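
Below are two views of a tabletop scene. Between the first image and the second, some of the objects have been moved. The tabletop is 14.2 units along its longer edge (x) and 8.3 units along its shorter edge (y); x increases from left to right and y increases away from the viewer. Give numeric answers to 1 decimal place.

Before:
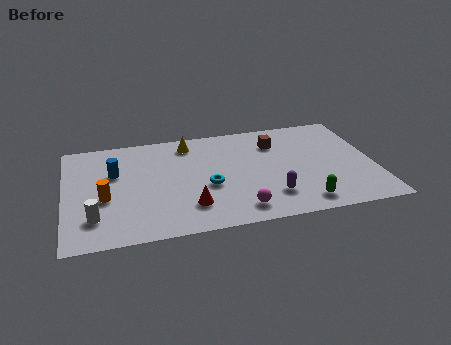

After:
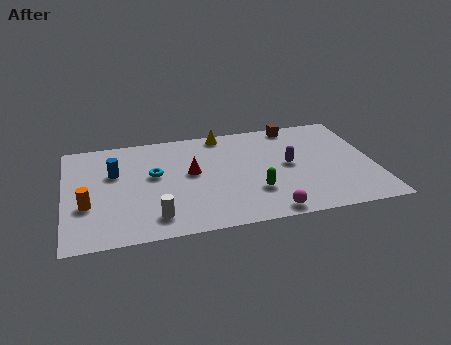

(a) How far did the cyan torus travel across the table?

2.8

From (6.5, 3.4) to (4.1, 4.8), the cyan torus covered √(2.4² + 1.4²) ≈ 2.8 units.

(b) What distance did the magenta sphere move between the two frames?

1.4

The magenta sphere moved from about (7.8, 1.3) to (9.1, 0.8), a distance of √(1.3² + 0.5²) ≈ 1.4.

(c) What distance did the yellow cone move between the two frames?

1.7

The yellow cone was near (5.8, 7.0) before and (7.4, 7.5) after, so it travelled √(1.6² + 0.5²) ≈ 1.7 units.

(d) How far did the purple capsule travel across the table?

2.5

The purple capsule was near (9.3, 2.0) before and (10.3, 4.3) after, so it travelled √(1.0² + 2.3²) ≈ 2.5 units.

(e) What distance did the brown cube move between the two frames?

1.6

The brown cube moved from about (9.8, 6.2) to (10.8, 7.5), a distance of √(1.0² + 1.3²) ≈ 1.6.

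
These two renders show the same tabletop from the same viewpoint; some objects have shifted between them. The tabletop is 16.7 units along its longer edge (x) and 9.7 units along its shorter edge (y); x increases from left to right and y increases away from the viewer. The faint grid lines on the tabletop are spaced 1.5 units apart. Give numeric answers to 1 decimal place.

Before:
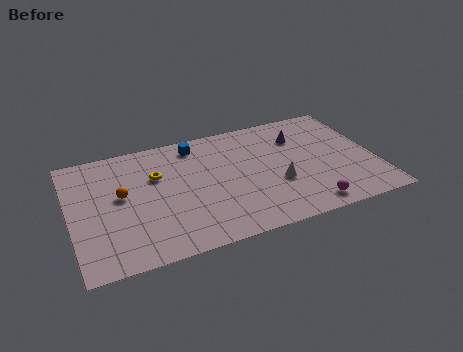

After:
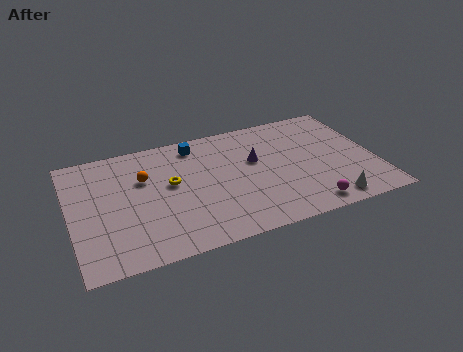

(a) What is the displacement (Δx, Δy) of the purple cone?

(-2.6, -1.2)

From the two frames, the purple cone sits at roughly (12.8, 7.1) before and (10.2, 5.9) after.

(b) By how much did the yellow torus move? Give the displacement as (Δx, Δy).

(0.7, -0.9)

The yellow torus started near (4.8, 6.4) and ended near (5.5, 5.5).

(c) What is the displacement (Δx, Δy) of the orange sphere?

(1.3, 1.0)

From the two frames, the orange sphere sits at roughly (2.8, 5.4) before and (4.1, 6.4) after.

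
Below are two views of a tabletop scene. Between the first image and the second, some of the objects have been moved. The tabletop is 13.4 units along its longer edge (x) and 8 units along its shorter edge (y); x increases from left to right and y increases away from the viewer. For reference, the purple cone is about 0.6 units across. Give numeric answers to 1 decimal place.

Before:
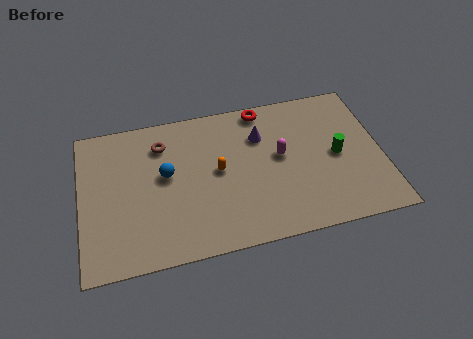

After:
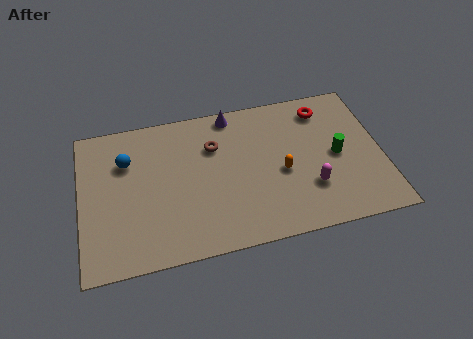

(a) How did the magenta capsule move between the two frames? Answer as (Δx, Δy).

(1.2, -2.0)

The magenta capsule was at about (8.9, 4.4) and moved to about (10.1, 2.4).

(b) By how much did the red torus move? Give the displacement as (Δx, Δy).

(2.7, -0.6)

The red torus started near (8.3, 7.2) and ended near (11.0, 6.6).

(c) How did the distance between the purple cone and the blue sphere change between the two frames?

+0.6

They were about 4.5 units apart before and 5.1 after — 0.6 units further apart.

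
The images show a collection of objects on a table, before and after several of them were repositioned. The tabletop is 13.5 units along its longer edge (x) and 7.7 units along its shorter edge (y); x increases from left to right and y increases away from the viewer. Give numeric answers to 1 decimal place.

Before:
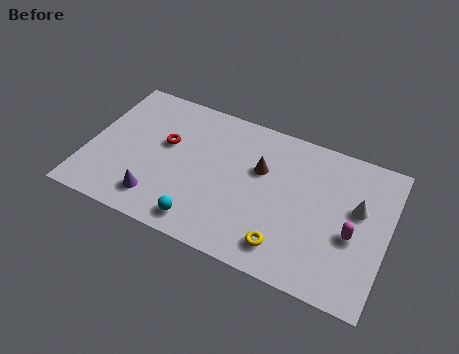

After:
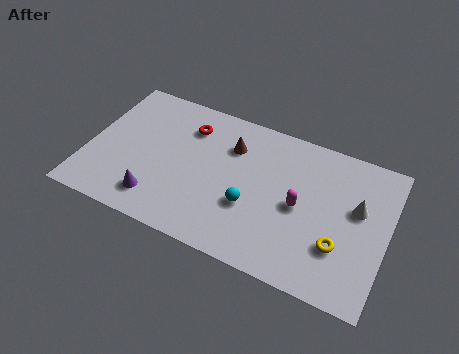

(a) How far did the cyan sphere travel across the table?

2.6

The cyan sphere was near (5.5, 1.1) before and (7.5, 2.8) after, so it travelled √(2.0² + 1.7²) ≈ 2.6 units.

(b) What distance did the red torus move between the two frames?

1.6

From (3.4, 4.6) to (4.3, 5.9), the red torus covered √(0.9² + 1.3²) ≈ 1.6 units.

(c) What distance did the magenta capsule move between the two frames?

2.5

From (12.0, 3.2) to (9.6, 3.7), the magenta capsule covered √(2.4² + 0.5²) ≈ 2.5 units.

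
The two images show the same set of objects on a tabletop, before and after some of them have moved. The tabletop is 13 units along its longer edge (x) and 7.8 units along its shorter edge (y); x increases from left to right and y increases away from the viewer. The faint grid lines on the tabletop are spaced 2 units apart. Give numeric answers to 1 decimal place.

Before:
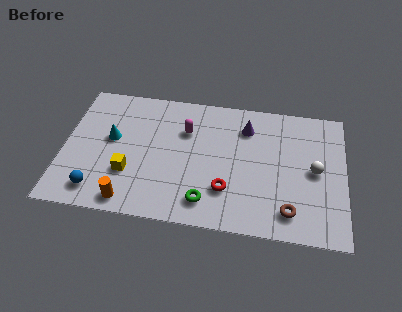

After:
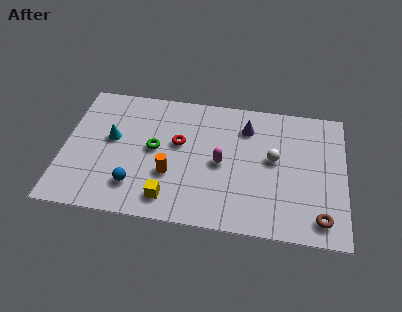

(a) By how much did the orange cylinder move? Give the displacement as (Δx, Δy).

(1.8, 1.8)

From the two frames, the orange cylinder sits at roughly (3.2, 0.9) before and (5.0, 2.7) after.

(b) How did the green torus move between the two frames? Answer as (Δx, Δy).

(-2.5, 2.7)

The green torus was at about (6.7, 1.4) and moved to about (4.2, 4.1).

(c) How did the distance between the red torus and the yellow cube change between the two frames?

-1.2

The distance was about 4.5 in the first image and 3.3 in the second, so they moved 1.2 units closer together.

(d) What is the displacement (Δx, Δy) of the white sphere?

(-1.9, 0.4)

The white sphere was at about (11.6, 3.9) and moved to about (9.7, 4.3).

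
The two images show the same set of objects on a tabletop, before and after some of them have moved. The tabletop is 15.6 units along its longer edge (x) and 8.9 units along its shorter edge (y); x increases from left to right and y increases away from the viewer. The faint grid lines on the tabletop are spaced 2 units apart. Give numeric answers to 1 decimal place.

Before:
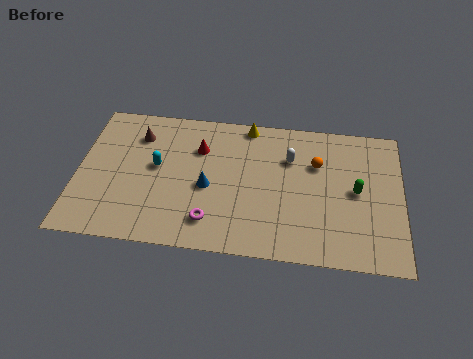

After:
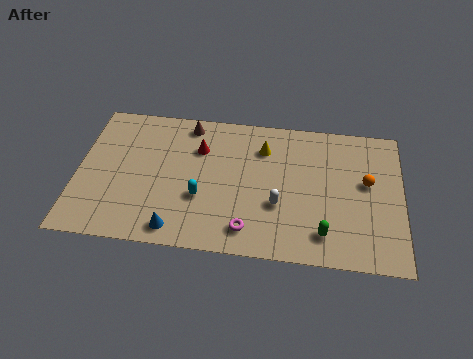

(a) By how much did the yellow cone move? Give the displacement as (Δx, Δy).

(0.8, -1.4)

The yellow cone was at about (8.1, 8.1) and moved to about (8.9, 6.7).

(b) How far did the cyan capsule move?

2.8

The cyan capsule moved from about (3.8, 4.9) to (6.0, 3.2), a distance of √(2.2² + 1.7²) ≈ 2.8.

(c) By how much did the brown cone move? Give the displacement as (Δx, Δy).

(2.4, 1.0)

The brown cone started near (2.8, 6.8) and ended near (5.2, 7.8).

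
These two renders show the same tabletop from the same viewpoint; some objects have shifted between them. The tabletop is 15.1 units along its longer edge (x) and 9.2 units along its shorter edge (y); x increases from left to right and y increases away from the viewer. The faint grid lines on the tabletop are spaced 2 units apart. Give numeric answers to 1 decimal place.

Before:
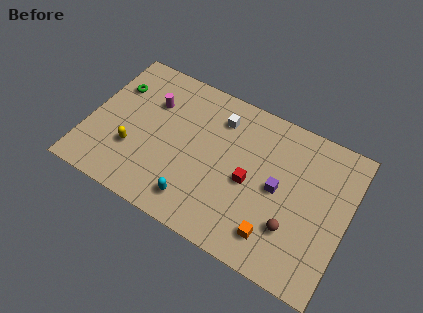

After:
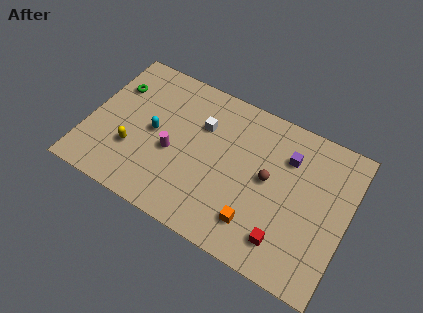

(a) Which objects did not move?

the yellow capsule and the green torus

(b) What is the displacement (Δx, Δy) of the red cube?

(2.4, -2.4)

From the two frames, the red cube sits at roughly (9.5, 4.2) before and (11.9, 1.8) after.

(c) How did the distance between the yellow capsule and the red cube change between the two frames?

+2.4

They were about 6.8 units apart before and 9.2 after — 2.4 units further apart.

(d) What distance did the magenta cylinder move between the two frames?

3.0

From (3.4, 6.4) to (5.0, 3.9), the magenta cylinder covered √(1.6² + 2.5²) ≈ 3.0 units.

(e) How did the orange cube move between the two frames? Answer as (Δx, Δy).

(-1.1, 0.2)

From the two frames, the orange cube sits at roughly (11.3, 1.8) before and (10.2, 2.0) after.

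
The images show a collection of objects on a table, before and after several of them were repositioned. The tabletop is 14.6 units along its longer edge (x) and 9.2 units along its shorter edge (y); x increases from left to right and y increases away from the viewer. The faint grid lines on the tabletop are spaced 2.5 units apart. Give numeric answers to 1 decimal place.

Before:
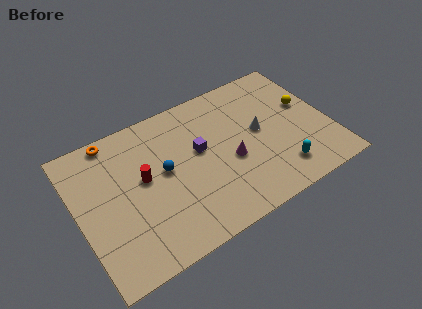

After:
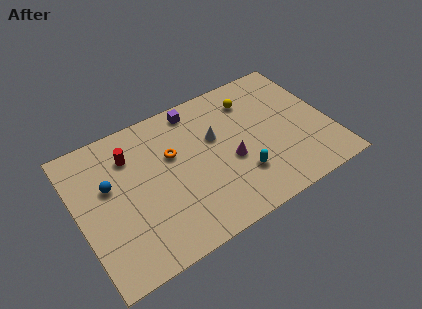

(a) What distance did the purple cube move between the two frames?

2.8

The purple cube was near (7.1, 5.3) before and (7.3, 8.1) after, so it travelled √(0.2² + 2.8²) ≈ 2.8 units.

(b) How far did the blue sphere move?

3.2

From (5.0, 5.0) to (1.9, 5.6), the blue sphere covered √(3.1² + 0.6²) ≈ 3.2 units.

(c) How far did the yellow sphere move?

3.5

The yellow sphere was near (13.5, 5.4) before and (10.5, 7.2) after, so it travelled √(3.0² + 1.8²) ≈ 3.5 units.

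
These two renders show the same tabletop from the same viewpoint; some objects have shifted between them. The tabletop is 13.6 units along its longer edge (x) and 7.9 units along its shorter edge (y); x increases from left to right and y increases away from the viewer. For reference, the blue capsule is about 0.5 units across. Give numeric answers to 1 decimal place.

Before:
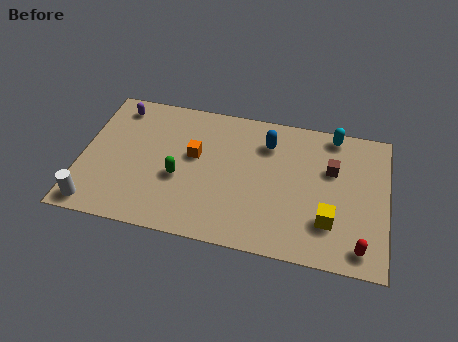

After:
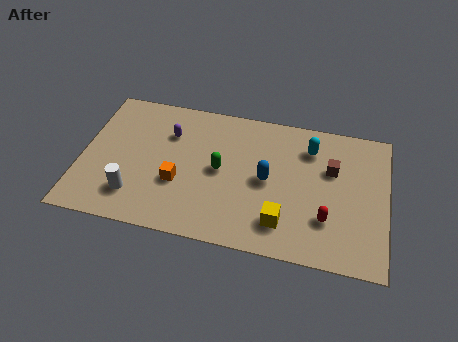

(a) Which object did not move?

the brown cube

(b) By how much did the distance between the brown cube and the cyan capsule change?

-0.6

They were about 2.0 units apart before and 1.4 after — 0.6 units closer together.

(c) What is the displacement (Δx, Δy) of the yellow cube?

(-2.0, -0.5)

From the two frames, the yellow cube sits at roughly (11.1, 2.2) before and (9.1, 1.7) after.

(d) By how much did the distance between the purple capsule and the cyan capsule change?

-3.4

The distance was about 9.7 in the first image and 6.3 in the second, so they moved 3.4 units closer together.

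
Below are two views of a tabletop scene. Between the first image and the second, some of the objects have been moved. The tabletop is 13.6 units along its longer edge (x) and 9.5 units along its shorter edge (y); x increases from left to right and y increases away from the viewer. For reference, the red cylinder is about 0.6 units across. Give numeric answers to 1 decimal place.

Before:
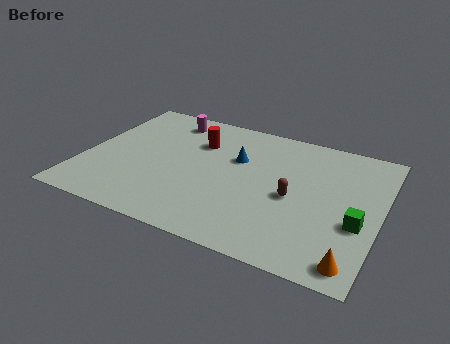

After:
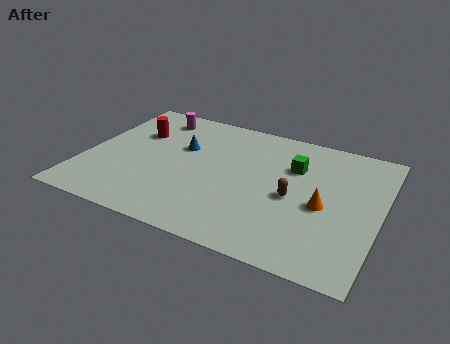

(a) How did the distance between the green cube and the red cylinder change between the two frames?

-0.9

The distance was about 8.3 in the first image and 7.4 in the second, so they moved 0.9 units closer together.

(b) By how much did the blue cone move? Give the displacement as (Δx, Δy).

(-2.6, -0.1)

The blue cone started near (6.9, 6.1) and ended near (4.3, 6.0).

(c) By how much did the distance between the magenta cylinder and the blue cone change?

-1.4

They were about 4.0 units apart before and 2.6 after — 1.4 units closer together.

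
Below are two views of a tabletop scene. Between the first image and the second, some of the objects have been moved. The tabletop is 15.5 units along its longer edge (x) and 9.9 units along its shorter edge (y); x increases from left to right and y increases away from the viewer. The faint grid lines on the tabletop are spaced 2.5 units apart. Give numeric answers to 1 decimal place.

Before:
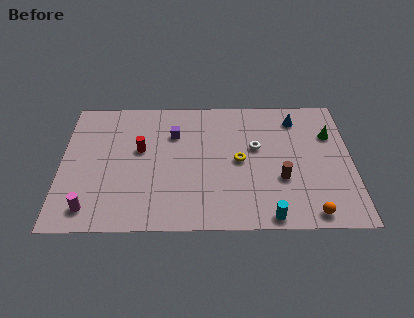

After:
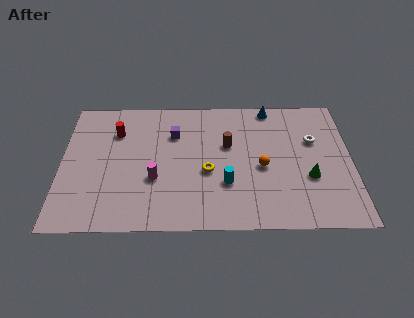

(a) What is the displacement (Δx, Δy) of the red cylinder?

(-1.3, 1.4)

From the two frames, the red cylinder sits at roughly (4.2, 5.8) before and (2.9, 7.2) after.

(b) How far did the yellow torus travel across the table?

1.9

The yellow torus moved from about (9.5, 4.9) to (7.8, 4.1), a distance of √(1.7² + 0.8²) ≈ 1.9.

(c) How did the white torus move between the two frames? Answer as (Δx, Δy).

(3.1, 0.5)

The white torus started near (10.4, 5.9) and ended near (13.5, 6.4).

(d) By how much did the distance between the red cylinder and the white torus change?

+4.4

They were about 6.2 units apart before and 10.6 after — 4.4 units further apart.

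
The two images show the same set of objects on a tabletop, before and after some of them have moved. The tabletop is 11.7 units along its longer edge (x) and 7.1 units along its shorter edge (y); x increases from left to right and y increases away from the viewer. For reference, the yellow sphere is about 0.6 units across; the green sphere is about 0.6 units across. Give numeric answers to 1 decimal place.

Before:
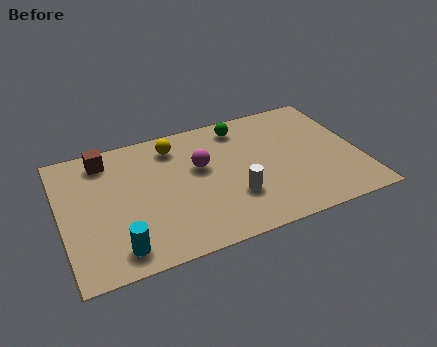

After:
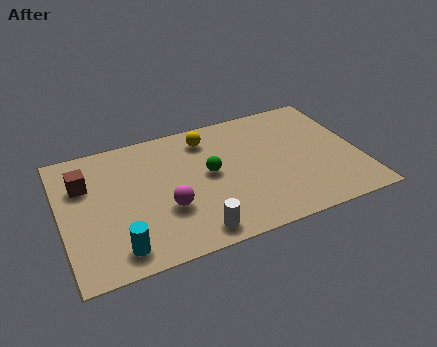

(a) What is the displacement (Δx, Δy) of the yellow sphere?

(1.3, 0.0)

The yellow sphere was at about (4.6, 5.8) and moved to about (5.9, 5.8).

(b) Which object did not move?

the cyan cylinder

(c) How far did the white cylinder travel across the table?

2.1

From (6.6, 2.2) to (4.9, 0.9), the white cylinder covered √(1.7² + 1.3²) ≈ 2.1 units.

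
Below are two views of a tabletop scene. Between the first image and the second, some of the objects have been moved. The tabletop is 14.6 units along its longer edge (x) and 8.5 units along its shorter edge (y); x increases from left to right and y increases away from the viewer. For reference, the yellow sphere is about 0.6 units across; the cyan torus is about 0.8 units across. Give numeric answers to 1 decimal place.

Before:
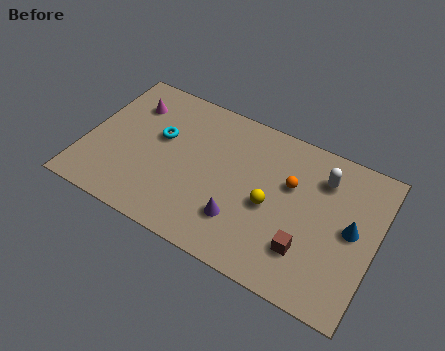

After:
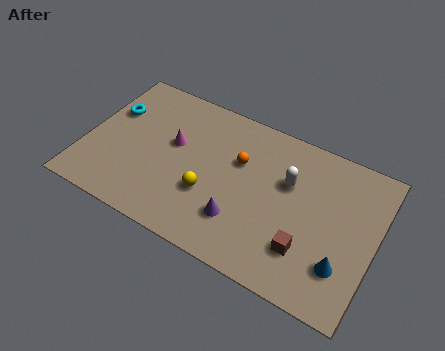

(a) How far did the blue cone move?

2.1

From (13.4, 4.4) to (13.2, 2.3), the blue cone covered √(0.2² + 2.1²) ≈ 2.1 units.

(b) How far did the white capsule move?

1.9

The white capsule was near (11.7, 6.5) before and (10.1, 5.5) after, so it travelled √(1.6² + 1.0²) ≈ 1.9 units.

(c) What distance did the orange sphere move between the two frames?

2.6

The orange sphere moved from about (10.2, 5.4) to (7.6, 5.5), a distance of √(2.6² + 0.1²) ≈ 2.6.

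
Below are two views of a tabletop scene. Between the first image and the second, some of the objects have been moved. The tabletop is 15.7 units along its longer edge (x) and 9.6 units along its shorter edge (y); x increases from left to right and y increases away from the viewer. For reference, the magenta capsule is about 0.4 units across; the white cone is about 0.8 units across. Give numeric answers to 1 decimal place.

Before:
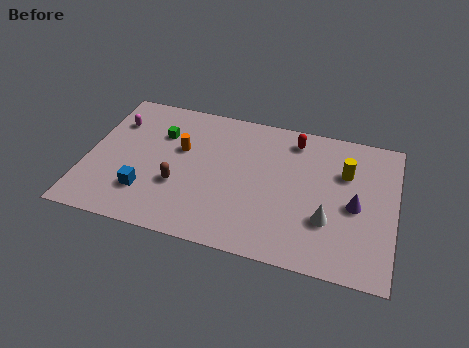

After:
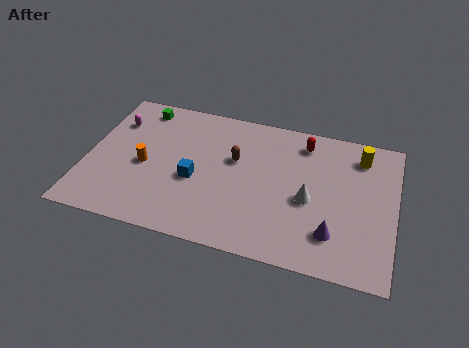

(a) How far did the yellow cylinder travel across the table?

1.5

The yellow cylinder moved from about (13.1, 6.5) to (13.8, 7.8), a distance of √(0.7² + 1.3²) ≈ 1.5.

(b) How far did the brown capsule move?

3.7

The brown capsule moved from about (4.8, 3.4) to (7.5, 5.9), a distance of √(2.7² + 2.5²) ≈ 3.7.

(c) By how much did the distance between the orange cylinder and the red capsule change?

+2.6

The distance was about 6.1 in the first image and 8.7 in the second, so they moved 2.6 units further apart.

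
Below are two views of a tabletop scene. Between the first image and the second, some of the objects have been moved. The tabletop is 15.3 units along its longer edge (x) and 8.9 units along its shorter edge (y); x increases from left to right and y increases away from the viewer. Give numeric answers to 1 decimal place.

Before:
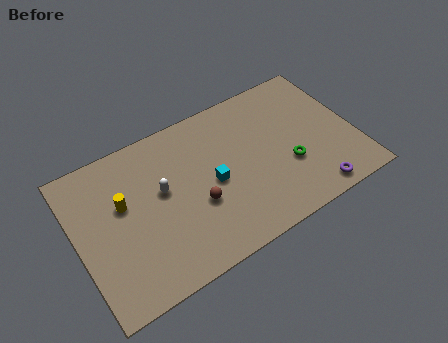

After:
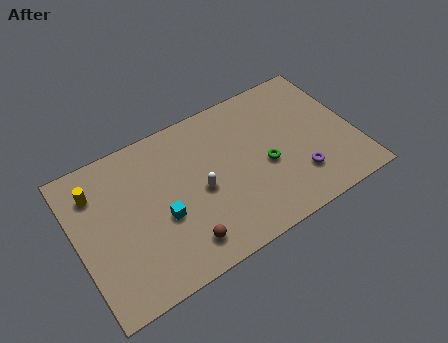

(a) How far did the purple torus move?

1.4

The purple torus moved from about (12.5, 1.0) to (11.9, 2.3), a distance of √(0.6² + 1.3²) ≈ 1.4.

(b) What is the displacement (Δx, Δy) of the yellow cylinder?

(-1.3, 1.4)

The yellow cylinder started near (2.6, 5.4) and ended near (1.3, 6.8).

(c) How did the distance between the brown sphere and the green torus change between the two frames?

+0.4

Before: roughly 5.1 units apart; after: 5.5. That's 0.4 units further apart.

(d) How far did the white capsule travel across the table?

2.2

From (4.7, 5.1) to (6.7, 4.1), the white capsule covered √(2.0² + 1.0²) ≈ 2.2 units.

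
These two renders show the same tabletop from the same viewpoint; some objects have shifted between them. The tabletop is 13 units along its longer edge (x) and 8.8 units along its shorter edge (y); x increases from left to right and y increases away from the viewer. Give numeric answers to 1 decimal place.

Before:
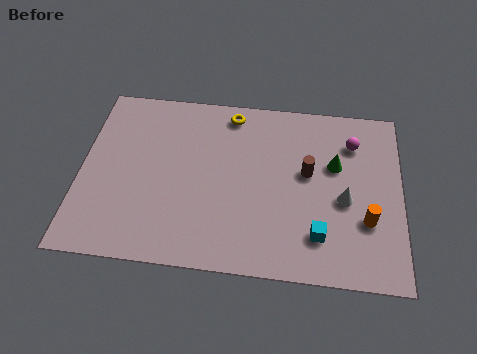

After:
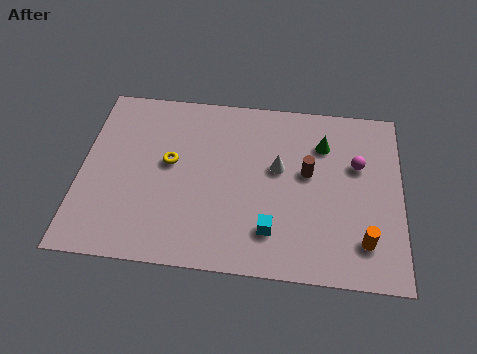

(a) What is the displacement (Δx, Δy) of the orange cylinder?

(-0.1, -1.0)

The orange cylinder was at about (11.6, 2.9) and moved to about (11.5, 1.9).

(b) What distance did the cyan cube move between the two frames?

1.9

The cyan cube was near (9.7, 2.0) before and (7.8, 2.0) after, so it travelled √(1.9² + 0.0²) ≈ 1.9 units.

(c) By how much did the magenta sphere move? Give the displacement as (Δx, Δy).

(0.2, -1.1)

From the two frames, the magenta sphere sits at roughly (11.0, 6.7) before and (11.2, 5.6) after.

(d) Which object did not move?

the brown cylinder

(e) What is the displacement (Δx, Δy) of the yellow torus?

(-2.4, -2.8)

From the two frames, the yellow torus sits at roughly (6.0, 7.7) before and (3.6, 4.9) after.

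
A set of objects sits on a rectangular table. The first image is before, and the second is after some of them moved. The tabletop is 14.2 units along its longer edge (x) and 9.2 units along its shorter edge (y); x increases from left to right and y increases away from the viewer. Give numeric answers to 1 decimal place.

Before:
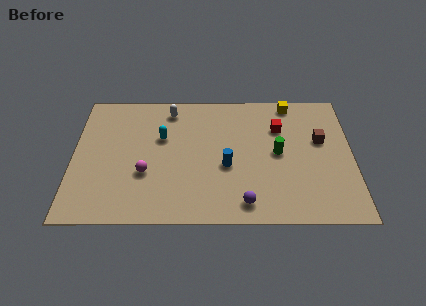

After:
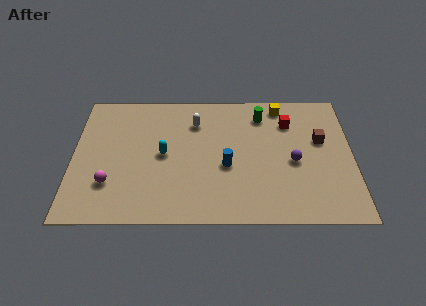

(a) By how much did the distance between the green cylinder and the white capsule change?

-2.9

The distance was about 6.3 in the first image and 3.4 in the second, so they moved 2.9 units closer together.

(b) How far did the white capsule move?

1.6

From (4.9, 7.8) to (6.2, 6.9), the white capsule covered √(1.3² + 0.9²) ≈ 1.6 units.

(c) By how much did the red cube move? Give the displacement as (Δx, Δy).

(0.5, 0.4)

The red cube was at about (10.5, 6.5) and moved to about (11.0, 6.9).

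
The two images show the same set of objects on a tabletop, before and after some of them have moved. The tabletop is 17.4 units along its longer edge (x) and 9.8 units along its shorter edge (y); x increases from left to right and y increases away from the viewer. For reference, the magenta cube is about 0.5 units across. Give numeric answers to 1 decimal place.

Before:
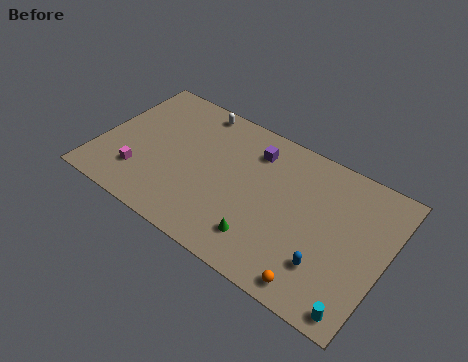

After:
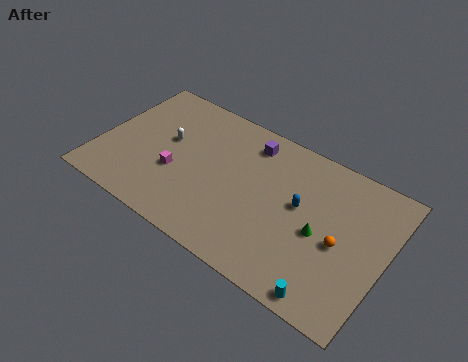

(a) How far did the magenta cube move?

2.3

The magenta cube moved from about (2.8, 2.5) to (4.8, 3.7), a distance of √(2.0² + 1.2²) ≈ 2.3.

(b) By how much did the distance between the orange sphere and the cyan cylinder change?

+1.0

They were about 2.5 units apart before and 3.5 after — 1.0 units further apart.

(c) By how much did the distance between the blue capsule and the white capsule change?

-2.8

Before: roughly 11.1 units apart; after: 8.3. That's 2.8 units closer together.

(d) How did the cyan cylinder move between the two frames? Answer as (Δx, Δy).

(-1.7, -0.1)

The cyan cylinder started near (16.4, 1.0) and ended near (14.7, 0.9).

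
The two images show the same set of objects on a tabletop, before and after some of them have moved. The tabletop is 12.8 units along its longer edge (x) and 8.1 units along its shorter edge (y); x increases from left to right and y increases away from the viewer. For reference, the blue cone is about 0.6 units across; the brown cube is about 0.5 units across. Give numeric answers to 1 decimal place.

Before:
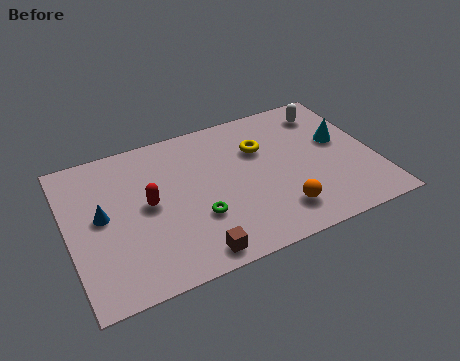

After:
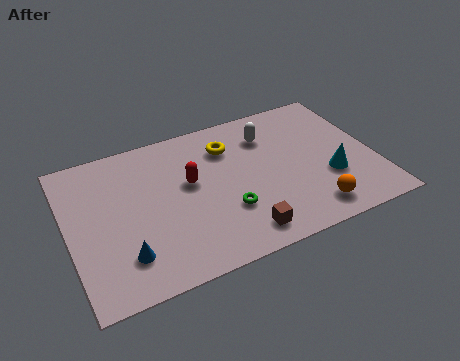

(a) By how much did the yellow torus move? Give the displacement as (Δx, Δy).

(-1.3, 0.6)

The yellow torus was at about (8.2, 5.5) and moved to about (6.9, 6.1).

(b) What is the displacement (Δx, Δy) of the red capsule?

(1.8, 0.5)

The red capsule was at about (3.3, 4.2) and moved to about (5.1, 4.7).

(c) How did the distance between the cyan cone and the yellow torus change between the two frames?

+1.7

The distance was about 3.4 in the first image and 5.1 in the second, so they moved 1.7 units further apart.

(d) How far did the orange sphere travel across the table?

1.4

The orange sphere moved from about (8.5, 1.7) to (9.8, 1.3), a distance of √(1.3² + 0.4²) ≈ 1.4.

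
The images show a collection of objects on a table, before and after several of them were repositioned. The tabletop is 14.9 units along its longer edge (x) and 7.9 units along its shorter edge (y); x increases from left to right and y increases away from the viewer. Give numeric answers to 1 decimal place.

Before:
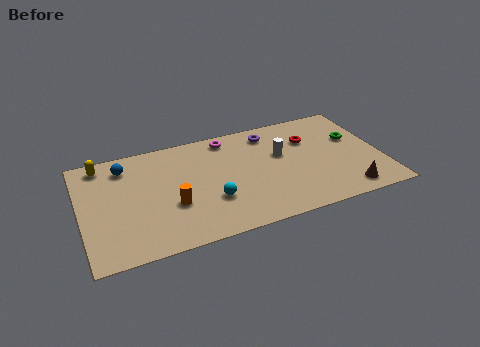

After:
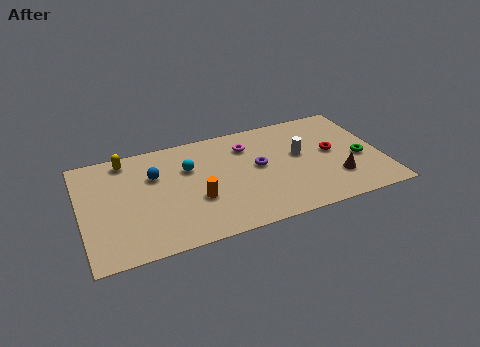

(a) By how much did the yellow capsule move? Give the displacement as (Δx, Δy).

(1.2, 0.0)

The yellow capsule was at about (1.2, 6.9) and moved to about (2.4, 6.9).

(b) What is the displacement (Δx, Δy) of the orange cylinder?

(1.2, 0.0)

From the two frames, the orange cylinder sits at roughly (4.4, 2.9) before and (5.6, 2.9) after.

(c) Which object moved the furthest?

the cyan sphere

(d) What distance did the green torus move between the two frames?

1.6

From (13.7, 4.9) to (13.8, 3.3), the green torus covered √(0.1² + 1.6²) ≈ 1.6 units.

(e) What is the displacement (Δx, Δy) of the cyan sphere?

(-0.9, 2.7)

The cyan sphere started near (6.3, 2.6) and ended near (5.4, 5.3).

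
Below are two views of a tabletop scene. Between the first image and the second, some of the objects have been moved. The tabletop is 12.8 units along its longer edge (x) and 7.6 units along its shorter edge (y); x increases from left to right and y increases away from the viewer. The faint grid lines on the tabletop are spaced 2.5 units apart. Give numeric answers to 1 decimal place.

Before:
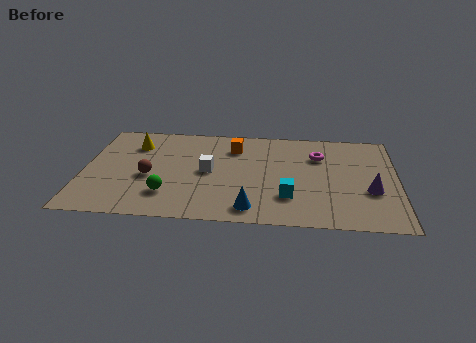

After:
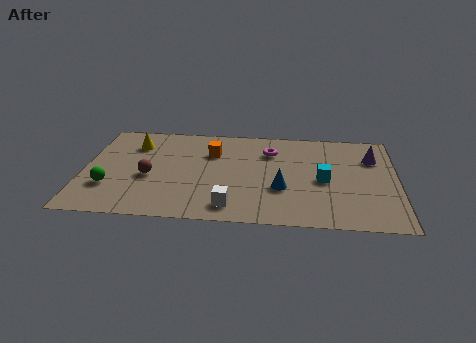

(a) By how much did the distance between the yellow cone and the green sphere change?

-0.6

Before: roughly 4.1 units apart; after: 3.5. That's 0.6 units closer together.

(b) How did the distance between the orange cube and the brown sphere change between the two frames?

-1.0

They were about 4.3 units apart before and 3.3 after — 1.0 units closer together.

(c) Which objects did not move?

the yellow cone and the brown sphere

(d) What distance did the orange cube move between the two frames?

1.0

The orange cube moved from about (6.1, 5.8) to (5.2, 5.3), a distance of √(0.9² + 0.5²) ≈ 1.0.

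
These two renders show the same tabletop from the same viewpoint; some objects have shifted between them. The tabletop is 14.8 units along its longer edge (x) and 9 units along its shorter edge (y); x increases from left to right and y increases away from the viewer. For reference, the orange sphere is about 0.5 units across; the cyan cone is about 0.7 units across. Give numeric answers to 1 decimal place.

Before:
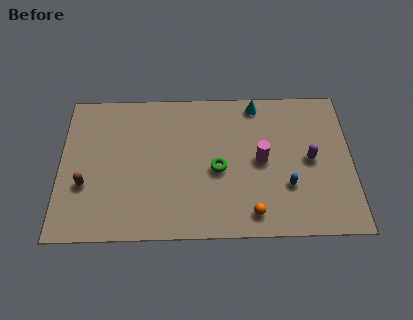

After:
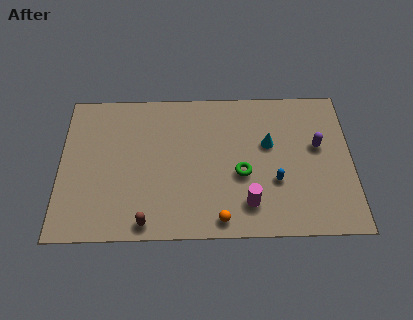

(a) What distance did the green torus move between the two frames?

1.2

From (8.0, 4.0) to (9.2, 3.7), the green torus covered √(1.2² + 0.3²) ≈ 1.2 units.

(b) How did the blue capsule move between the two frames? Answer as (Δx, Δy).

(-0.6, 0.3)

From the two frames, the blue capsule sits at roughly (11.5, 2.9) before and (10.9, 3.2) after.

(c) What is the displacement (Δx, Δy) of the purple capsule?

(0.4, 0.8)

The purple capsule was at about (12.7, 4.5) and moved to about (13.1, 5.3).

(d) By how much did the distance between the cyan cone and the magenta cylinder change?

+0.3

They were about 3.5 units apart before and 3.8 after — 0.3 units further apart.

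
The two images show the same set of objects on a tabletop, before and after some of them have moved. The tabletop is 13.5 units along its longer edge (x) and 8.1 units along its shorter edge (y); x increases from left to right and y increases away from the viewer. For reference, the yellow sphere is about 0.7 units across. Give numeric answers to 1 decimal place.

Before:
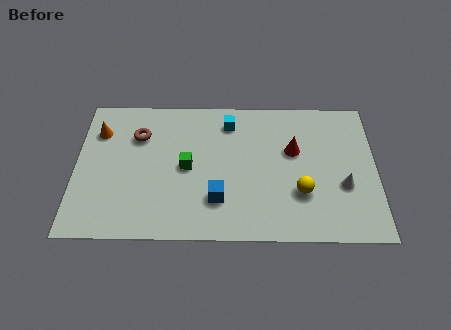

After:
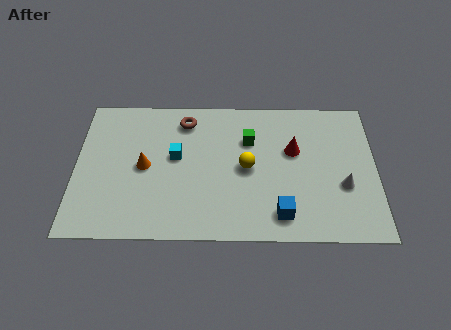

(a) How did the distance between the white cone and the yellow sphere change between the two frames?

+2.5

The distance was about 1.9 in the first image and 4.4 in the second, so they moved 2.5 units further apart.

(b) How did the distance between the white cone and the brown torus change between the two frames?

-1.6

They were about 9.6 units apart before and 8.0 after — 1.6 units closer together.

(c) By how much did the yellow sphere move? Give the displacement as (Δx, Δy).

(-2.4, 1.4)

The yellow sphere started near (10.1, 2.6) and ended near (7.7, 4.0).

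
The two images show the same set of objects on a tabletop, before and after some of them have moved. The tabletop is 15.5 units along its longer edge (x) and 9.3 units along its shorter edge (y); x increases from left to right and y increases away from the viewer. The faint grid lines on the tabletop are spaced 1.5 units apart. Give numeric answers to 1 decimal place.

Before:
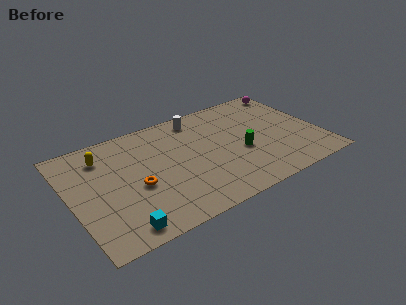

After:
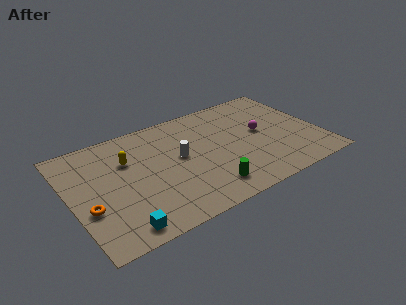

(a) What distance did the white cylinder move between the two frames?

3.3

The white cylinder moved from about (8.4, 8.0) to (6.8, 5.1), a distance of √(1.6² + 2.9²) ≈ 3.3.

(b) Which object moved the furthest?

the magenta sphere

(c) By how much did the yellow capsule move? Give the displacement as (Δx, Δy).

(1.4, -1.0)

The yellow capsule was at about (2.3, 7.3) and moved to about (3.7, 6.3).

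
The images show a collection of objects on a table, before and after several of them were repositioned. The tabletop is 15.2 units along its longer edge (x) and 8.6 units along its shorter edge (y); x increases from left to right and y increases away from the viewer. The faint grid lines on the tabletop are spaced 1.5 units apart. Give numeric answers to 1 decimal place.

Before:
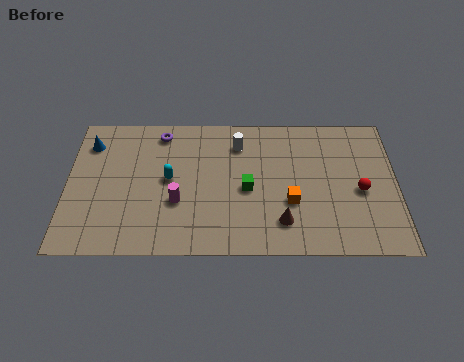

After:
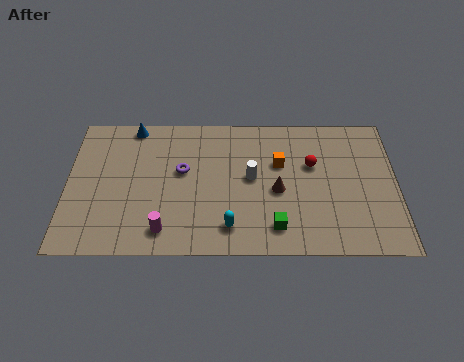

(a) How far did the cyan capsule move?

4.0

The cyan capsule moved from about (4.7, 4.5) to (7.5, 1.6), a distance of √(2.8² + 2.9²) ≈ 4.0.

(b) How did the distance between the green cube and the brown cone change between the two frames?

-0.4

Before: roughly 2.6 units apart; after: 2.2. That's 0.4 units closer together.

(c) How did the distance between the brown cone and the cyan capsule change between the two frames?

-2.7

Before: roughly 5.8 units apart; after: 3.1. That's 2.7 units closer together.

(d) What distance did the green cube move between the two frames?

2.6

The green cube moved from about (8.3, 3.9) to (9.6, 1.6), a distance of √(1.3² + 2.3²) ≈ 2.6.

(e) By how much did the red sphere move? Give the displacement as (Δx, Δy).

(-2.2, 1.6)

From the two frames, the red sphere sits at roughly (13.5, 3.8) before and (11.3, 5.4) after.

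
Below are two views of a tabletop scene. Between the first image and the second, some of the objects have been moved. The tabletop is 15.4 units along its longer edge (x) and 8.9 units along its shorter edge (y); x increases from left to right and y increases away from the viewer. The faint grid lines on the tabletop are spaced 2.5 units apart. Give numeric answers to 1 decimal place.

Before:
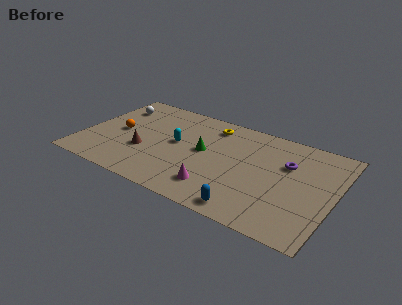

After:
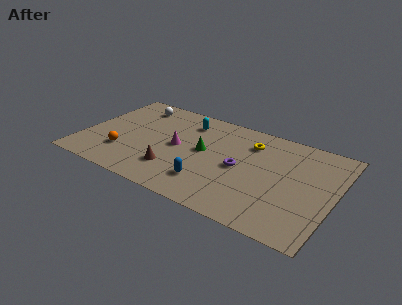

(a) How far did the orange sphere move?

2.0

The orange sphere moved from about (2.1, 4.4) to (2.7, 2.5), a distance of √(0.6² + 1.9²) ≈ 2.0.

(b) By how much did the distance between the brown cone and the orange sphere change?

+1.0

Before: roughly 2.2 units apart; after: 3.2. That's 1.0 units further apart.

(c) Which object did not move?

the green cone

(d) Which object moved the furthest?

the magenta cone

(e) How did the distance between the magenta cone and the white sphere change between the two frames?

-4.4

They were about 8.7 units apart before and 4.3 after — 4.4 units closer together.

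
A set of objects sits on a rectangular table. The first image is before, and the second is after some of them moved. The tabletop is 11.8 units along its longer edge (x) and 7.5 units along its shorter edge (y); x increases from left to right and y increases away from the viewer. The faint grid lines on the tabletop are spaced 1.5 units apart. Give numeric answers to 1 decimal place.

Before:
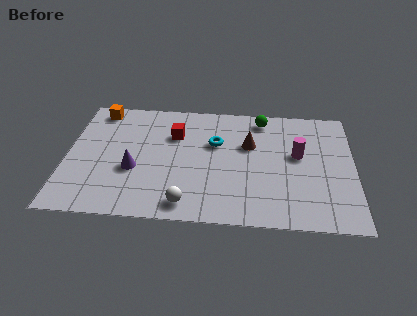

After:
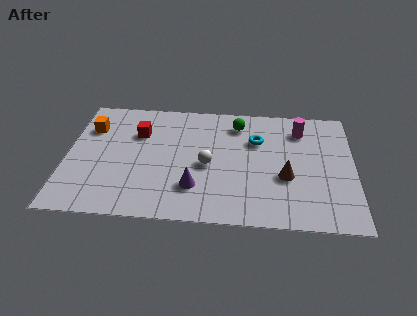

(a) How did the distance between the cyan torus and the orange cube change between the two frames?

+1.7

Before: roughly 5.2 units apart; after: 6.9. That's 1.7 units further apart.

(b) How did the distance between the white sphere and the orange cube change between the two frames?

-1.5

They were about 6.8 units apart before and 5.3 after — 1.5 units closer together.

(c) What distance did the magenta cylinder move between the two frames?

1.6

The magenta cylinder moved from about (9.5, 4.3) to (9.6, 5.9), a distance of √(0.1² + 1.6²) ≈ 1.6.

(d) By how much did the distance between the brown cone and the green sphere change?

+2.0

The distance was about 1.8 in the first image and 3.8 in the second, so they moved 2.0 units further apart.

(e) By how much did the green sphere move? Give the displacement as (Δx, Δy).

(-1.0, -0.4)

From the two frames, the green sphere sits at roughly (8.0, 6.5) before and (7.0, 6.1) after.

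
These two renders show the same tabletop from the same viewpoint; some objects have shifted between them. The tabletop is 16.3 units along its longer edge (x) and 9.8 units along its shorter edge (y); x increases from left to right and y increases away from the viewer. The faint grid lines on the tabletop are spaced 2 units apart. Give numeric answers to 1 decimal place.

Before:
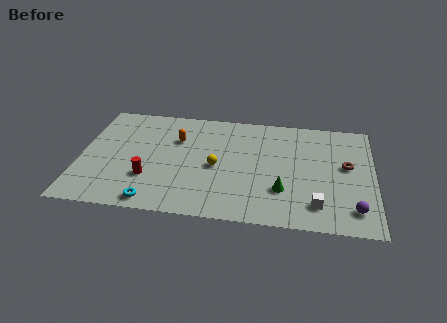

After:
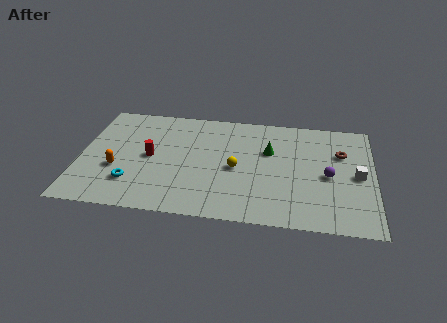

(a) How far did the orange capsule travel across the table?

4.5

The orange capsule moved from about (5.3, 6.7) to (2.1, 3.6), a distance of √(3.2² + 3.1²) ≈ 4.5.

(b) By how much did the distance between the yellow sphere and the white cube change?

+0.5

They were about 6.2 units apart before and 6.7 after — 0.5 units further apart.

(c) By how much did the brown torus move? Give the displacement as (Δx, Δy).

(-0.3, 1.1)

The brown torus was at about (14.8, 5.5) and moved to about (14.5, 6.6).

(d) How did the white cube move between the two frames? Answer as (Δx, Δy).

(2.2, 2.8)

The white cube was at about (13.2, 1.9) and moved to about (15.4, 4.7).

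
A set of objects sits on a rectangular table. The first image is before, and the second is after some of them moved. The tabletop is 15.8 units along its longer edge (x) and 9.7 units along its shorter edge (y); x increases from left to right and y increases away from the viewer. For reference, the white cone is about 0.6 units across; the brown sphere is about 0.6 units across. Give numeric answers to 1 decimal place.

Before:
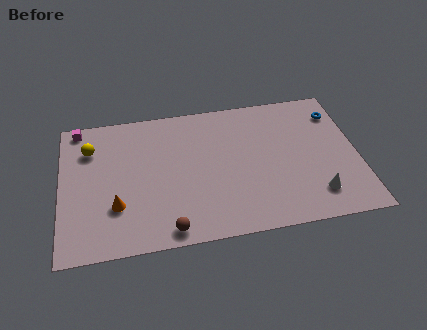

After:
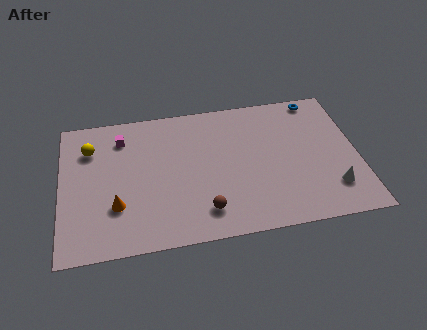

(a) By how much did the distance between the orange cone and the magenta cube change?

-1.4

Before: roughly 6.1 units apart; after: 4.7. That's 1.4 units closer together.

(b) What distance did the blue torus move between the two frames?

1.6

From (14.9, 7.6) to (13.9, 8.8), the blue torus covered √(1.0² + 1.2²) ≈ 1.6 units.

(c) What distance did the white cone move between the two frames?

0.9

The white cone moved from about (13.4, 2.0) to (14.3, 2.3), a distance of √(0.9² + 0.3²) ≈ 0.9.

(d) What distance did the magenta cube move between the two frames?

2.5

The magenta cube moved from about (1.0, 8.8) to (3.3, 7.7), a distance of √(2.3² + 1.1²) ≈ 2.5.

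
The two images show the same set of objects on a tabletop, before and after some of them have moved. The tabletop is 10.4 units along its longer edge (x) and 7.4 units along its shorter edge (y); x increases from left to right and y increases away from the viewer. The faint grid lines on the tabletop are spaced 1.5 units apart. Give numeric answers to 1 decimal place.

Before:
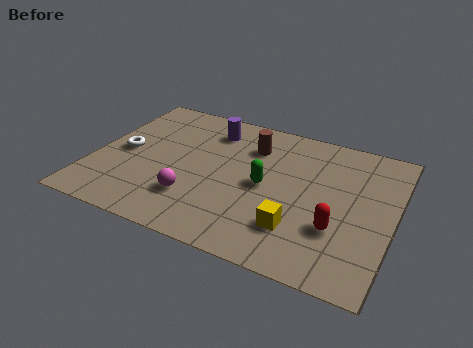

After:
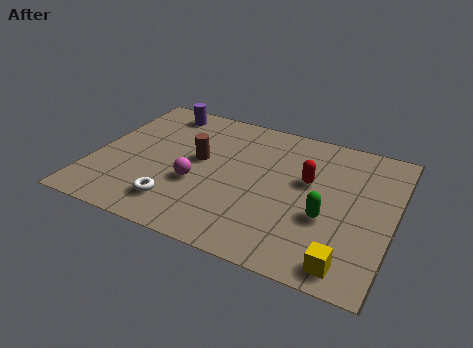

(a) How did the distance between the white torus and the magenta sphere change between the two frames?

-1.7

Before: roughly 3.1 units apart; after: 1.4. That's 1.7 units closer together.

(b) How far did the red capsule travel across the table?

2.3

The red capsule moved from about (8.6, 2.4) to (7.4, 4.4), a distance of √(1.2² + 2.0²) ≈ 2.3.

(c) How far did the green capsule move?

2.3

From (6.0, 3.6) to (8.2, 2.8), the green capsule covered √(2.2² + 0.8²) ≈ 2.3 units.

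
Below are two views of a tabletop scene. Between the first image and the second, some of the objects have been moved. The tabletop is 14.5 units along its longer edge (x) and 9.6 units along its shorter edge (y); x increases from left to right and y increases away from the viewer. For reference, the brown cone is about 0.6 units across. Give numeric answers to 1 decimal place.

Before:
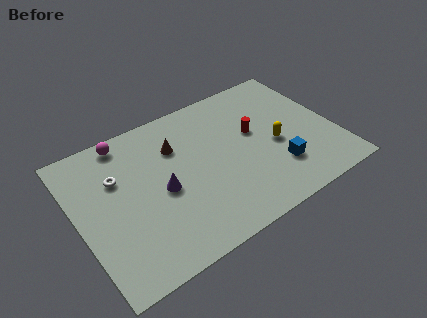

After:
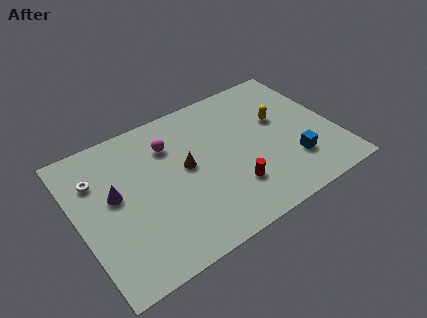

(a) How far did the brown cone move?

1.6

The brown cone moved from about (5.8, 6.8) to (6.1, 5.2), a distance of √(0.3² + 1.6²) ≈ 1.6.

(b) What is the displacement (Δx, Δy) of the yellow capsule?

(0.5, 1.6)

From the two frames, the yellow capsule sits at roughly (11.1, 4.2) before and (11.6, 5.8) after.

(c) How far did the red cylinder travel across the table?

3.5

The red cylinder moved from about (10.1, 5.6) to (8.3, 2.6), a distance of √(1.8² + 3.0²) ≈ 3.5.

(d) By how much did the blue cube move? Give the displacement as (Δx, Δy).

(0.9, 0.0)

The blue cube started near (10.9, 2.6) and ended near (11.8, 2.6).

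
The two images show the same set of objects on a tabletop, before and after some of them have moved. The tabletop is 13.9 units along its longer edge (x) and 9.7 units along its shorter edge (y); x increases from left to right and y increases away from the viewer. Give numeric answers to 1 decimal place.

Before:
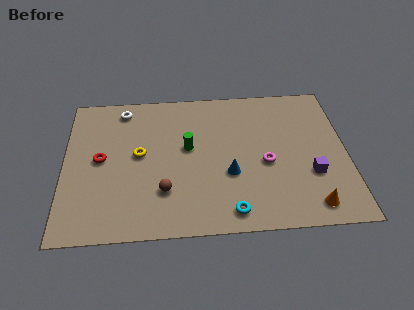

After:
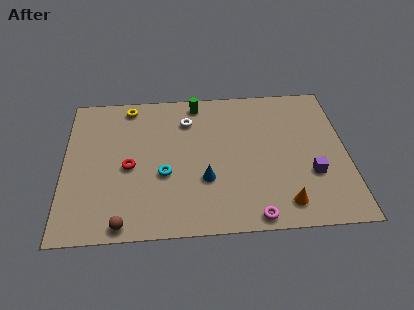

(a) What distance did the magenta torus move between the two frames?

3.5

The magenta torus moved from about (9.9, 4.2) to (9.2, 0.8), a distance of √(0.7² + 3.4²) ≈ 3.5.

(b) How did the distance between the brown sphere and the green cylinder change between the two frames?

+5.6

They were about 3.0 units apart before and 8.6 after — 5.6 units further apart.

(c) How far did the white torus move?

3.4

From (2.9, 8.4) to (6.1, 7.4), the white torus covered √(3.2² + 1.0²) ≈ 3.4 units.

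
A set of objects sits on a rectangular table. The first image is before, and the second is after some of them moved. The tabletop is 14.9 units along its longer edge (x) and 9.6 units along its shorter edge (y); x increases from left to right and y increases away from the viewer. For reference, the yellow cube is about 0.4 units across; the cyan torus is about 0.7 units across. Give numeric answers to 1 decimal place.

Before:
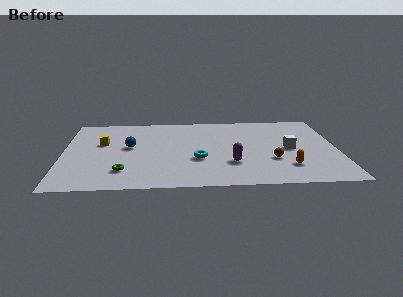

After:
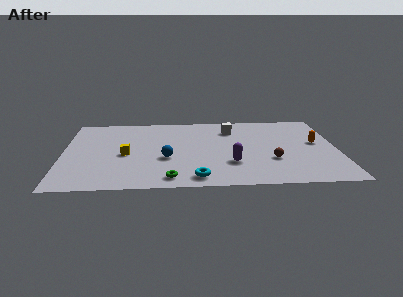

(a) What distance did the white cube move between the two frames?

4.2

From (12.3, 4.6) to (9.2, 7.4), the white cube covered √(3.1² + 2.8²) ≈ 4.2 units.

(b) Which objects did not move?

the purple capsule and the brown sphere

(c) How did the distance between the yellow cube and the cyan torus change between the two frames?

-0.8

The distance was about 5.7 in the first image and 4.9 in the second, so they moved 0.8 units closer together.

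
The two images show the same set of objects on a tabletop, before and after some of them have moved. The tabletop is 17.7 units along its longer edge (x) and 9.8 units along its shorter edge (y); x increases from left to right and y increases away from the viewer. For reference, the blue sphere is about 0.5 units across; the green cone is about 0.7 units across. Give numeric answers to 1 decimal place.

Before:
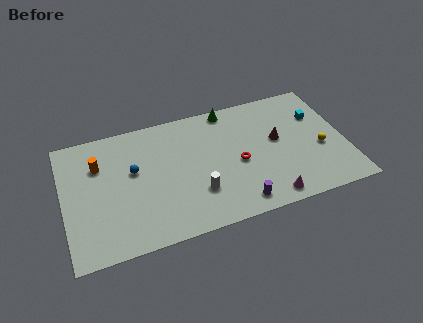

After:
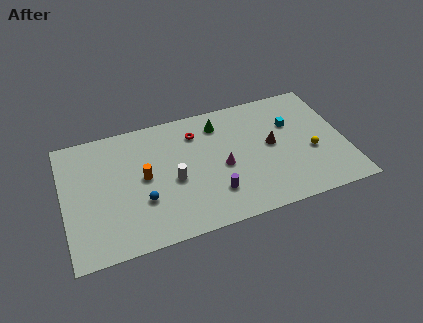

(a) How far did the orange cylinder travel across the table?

3.2

The orange cylinder was near (2.3, 6.9) before and (5.0, 5.1) after, so it travelled √(2.7² + 1.8²) ≈ 3.2 units.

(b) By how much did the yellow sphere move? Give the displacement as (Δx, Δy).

(-0.6, -0.1)

The yellow sphere started near (16.1, 4.0) and ended near (15.5, 3.9).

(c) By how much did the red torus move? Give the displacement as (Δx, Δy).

(-2.4, 3.2)

The red torus started near (10.9, 4.4) and ended near (8.5, 7.6).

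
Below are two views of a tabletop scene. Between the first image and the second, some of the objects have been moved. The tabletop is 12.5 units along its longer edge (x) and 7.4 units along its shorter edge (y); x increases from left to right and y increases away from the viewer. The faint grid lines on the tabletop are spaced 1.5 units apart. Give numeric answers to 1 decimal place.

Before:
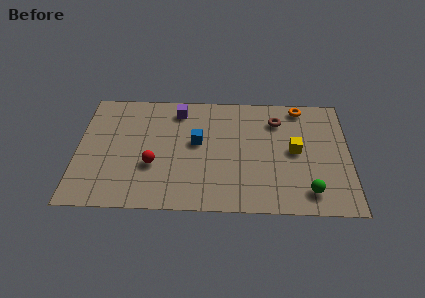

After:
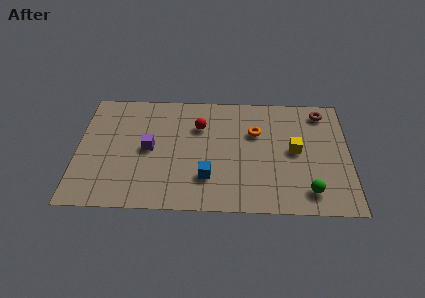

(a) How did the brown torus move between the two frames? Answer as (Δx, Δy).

(2.1, 0.6)

From the two frames, the brown torus sits at roughly (9.2, 5.7) before and (11.3, 6.3) after.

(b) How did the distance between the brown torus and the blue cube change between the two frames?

+2.8

They were about 4.0 units apart before and 6.8 after — 2.8 units further apart.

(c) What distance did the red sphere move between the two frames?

3.3

The red sphere was near (3.5, 2.7) before and (5.6, 5.2) after, so it travelled √(2.1² + 2.5²) ≈ 3.3 units.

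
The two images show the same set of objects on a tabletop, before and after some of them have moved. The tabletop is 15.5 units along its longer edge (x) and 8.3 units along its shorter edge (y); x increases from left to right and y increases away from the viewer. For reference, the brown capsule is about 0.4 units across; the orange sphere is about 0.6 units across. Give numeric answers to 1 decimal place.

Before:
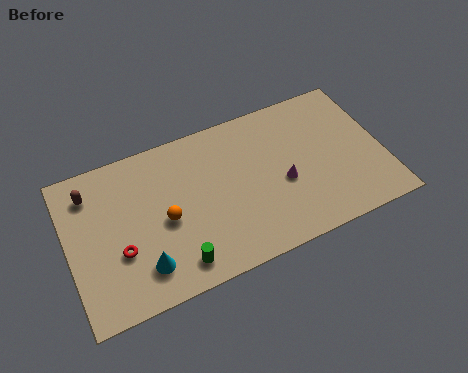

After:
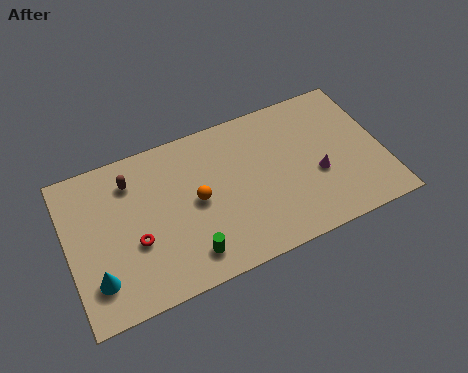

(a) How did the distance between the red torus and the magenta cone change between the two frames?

+0.9

The distance was about 8.1 in the first image and 9.0 in the second, so they moved 0.9 units further apart.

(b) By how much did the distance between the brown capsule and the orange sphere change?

-0.6

Before: roughly 4.4 units apart; after: 3.8. That's 0.6 units closer together.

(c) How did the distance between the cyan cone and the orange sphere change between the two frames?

+3.2

The distance was about 2.4 in the first image and 5.6 in the second, so they moved 3.2 units further apart.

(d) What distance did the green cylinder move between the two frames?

0.6

The green cylinder was near (5.0, 1.3) before and (5.6, 1.5) after, so it travelled √(0.6² + 0.2²) ≈ 0.6 units.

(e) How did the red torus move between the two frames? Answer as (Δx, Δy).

(0.8, 0.2)

From the two frames, the red torus sits at roughly (2.4, 3.0) before and (3.2, 3.2) after.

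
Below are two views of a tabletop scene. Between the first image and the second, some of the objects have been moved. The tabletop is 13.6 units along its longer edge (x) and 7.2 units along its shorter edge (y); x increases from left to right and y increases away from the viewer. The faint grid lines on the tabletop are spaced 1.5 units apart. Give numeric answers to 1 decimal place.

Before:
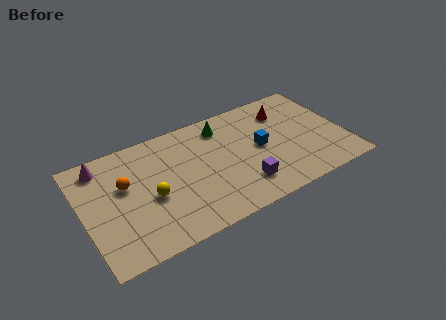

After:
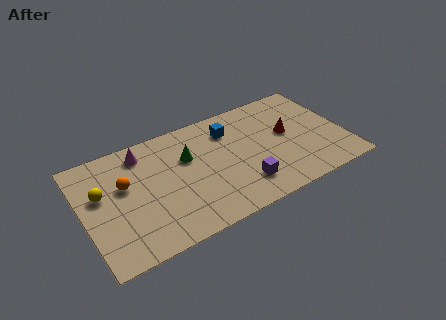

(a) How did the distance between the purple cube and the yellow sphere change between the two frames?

+2.7

They were about 4.8 units apart before and 7.5 after — 2.7 units further apart.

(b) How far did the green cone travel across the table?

2.3

From (7.5, 5.9) to (5.5, 4.7), the green cone covered √(2.0² + 1.2²) ≈ 2.3 units.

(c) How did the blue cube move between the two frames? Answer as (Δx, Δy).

(-1.4, 1.8)

From the two frames, the blue cube sits at roughly (9.2, 3.7) before and (7.8, 5.5) after.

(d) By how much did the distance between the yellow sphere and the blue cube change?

+1.1

Before: roughly 5.8 units apart; after: 6.9. That's 1.1 units further apart.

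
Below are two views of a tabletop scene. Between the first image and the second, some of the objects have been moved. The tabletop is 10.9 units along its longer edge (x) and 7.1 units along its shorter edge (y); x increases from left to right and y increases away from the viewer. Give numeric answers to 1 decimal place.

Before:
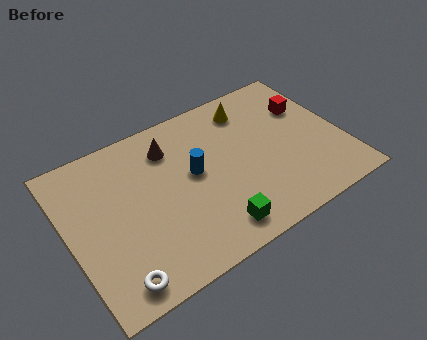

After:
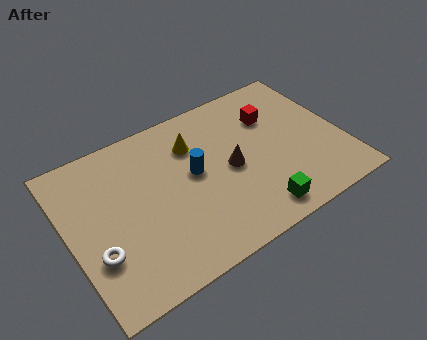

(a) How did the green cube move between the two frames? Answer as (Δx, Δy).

(1.7, -0.1)

The green cube was at about (5.3, 1.1) and moved to about (7.0, 1.0).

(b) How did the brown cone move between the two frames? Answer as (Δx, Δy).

(2.1, -2.1)

From the two frames, the brown cone sits at roughly (4.3, 5.5) before and (6.4, 3.4) after.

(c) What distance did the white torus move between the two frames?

1.5

The white torus moved from about (1.4, 0.9) to (0.9, 2.3), a distance of √(0.5² + 1.4²) ≈ 1.5.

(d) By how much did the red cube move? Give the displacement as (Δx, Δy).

(-1.4, 0.2)

The red cube started near (9.8, 4.8) and ended near (8.4, 5.0).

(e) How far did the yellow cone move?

2.5

From (7.6, 5.8) to (5.2, 5.2), the yellow cone covered √(2.4² + 0.6²) ≈ 2.5 units.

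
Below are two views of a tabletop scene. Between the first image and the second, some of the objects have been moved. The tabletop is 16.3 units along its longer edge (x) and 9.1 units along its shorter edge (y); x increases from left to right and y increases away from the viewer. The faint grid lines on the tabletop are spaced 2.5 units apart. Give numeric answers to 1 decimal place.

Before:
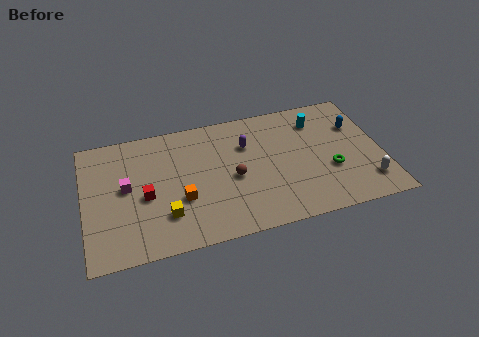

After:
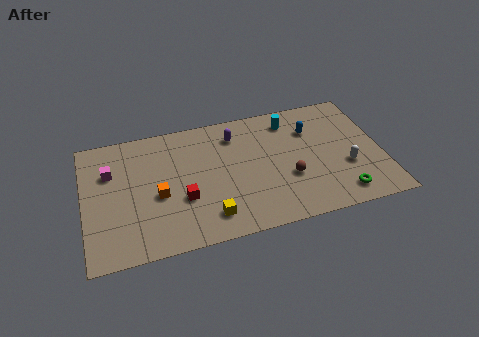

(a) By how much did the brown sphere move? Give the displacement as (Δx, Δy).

(3.0, -0.8)

From the two frames, the brown sphere sits at roughly (8.1, 4.1) before and (11.1, 3.3) after.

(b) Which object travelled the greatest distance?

the brown sphere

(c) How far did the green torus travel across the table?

1.9

The green torus was near (13.4, 3.3) before and (13.8, 1.4) after, so it travelled √(0.4² + 1.9²) ≈ 1.9 units.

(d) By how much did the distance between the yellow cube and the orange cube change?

+2.1

The distance was about 1.3 in the first image and 3.4 in the second, so they moved 2.1 units further apart.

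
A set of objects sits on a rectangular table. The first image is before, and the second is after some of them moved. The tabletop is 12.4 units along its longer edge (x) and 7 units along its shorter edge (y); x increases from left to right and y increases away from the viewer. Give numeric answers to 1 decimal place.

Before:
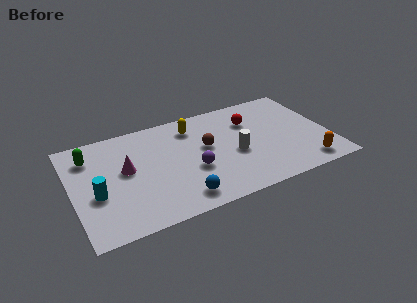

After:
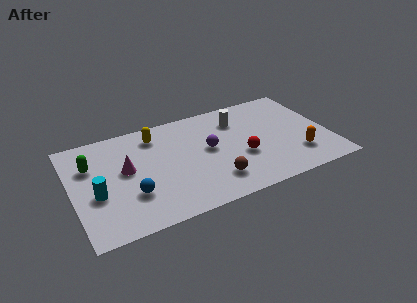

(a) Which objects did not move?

the cyan cylinder and the magenta cone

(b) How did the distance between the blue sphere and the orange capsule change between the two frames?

+1.9

The distance was about 6.1 in the first image and 8.0 in the second, so they moved 1.9 units further apart.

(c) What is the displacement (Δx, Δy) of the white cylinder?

(0.4, 2.3)

The white cylinder was at about (7.8, 3.0) and moved to about (8.2, 5.3).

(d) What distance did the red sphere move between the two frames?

2.4

The red sphere moved from about (8.8, 5.0) to (8.1, 2.7), a distance of √(0.7² + 2.3²) ≈ 2.4.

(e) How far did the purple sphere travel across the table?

1.4

The purple sphere moved from about (5.7, 2.7) to (6.6, 3.8), a distance of √(0.9² + 1.1²) ≈ 1.4.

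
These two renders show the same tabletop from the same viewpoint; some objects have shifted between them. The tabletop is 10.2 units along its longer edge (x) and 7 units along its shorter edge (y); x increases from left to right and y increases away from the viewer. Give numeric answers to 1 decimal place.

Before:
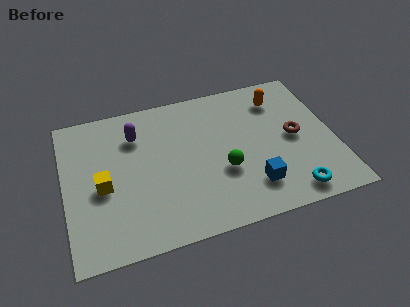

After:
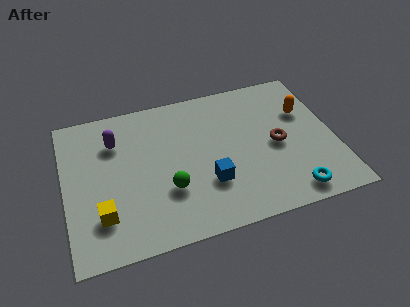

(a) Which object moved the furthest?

the green sphere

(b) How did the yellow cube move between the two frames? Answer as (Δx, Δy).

(-0.1, -1.3)

From the two frames, the yellow cube sits at roughly (1.4, 3.1) before and (1.3, 1.8) after.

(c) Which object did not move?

the cyan torus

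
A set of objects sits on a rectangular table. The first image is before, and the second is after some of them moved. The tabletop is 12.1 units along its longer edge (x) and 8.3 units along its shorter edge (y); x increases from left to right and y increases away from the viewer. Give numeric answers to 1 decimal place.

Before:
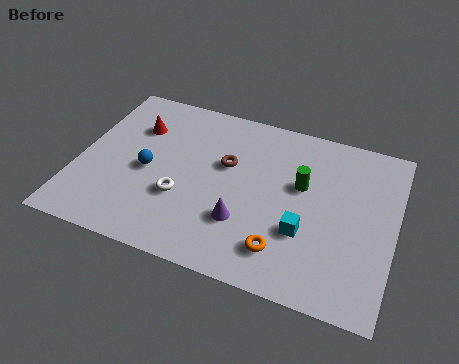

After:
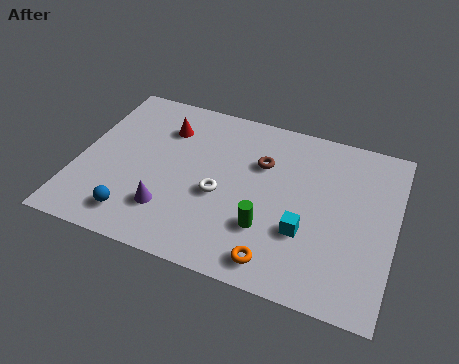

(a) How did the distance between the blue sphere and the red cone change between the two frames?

+2.6

Before: roughly 2.2 units apart; after: 4.8. That's 2.6 units further apart.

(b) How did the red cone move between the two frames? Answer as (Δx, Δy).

(1.1, 0.3)

The red cone was at about (2.0, 5.9) and moved to about (3.1, 6.2).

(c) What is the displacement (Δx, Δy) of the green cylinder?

(-1.1, -2.5)

The green cylinder started near (8.5, 5.0) and ended near (7.4, 2.5).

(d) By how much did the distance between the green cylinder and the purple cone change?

+0.5

The distance was about 3.2 in the first image and 3.7 in the second, so they moved 0.5 units further apart.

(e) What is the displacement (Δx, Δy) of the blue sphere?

(-0.2, -2.4)

From the two frames, the blue sphere sits at roughly (2.7, 3.8) before and (2.5, 1.4) after.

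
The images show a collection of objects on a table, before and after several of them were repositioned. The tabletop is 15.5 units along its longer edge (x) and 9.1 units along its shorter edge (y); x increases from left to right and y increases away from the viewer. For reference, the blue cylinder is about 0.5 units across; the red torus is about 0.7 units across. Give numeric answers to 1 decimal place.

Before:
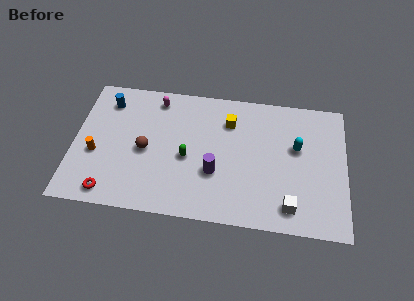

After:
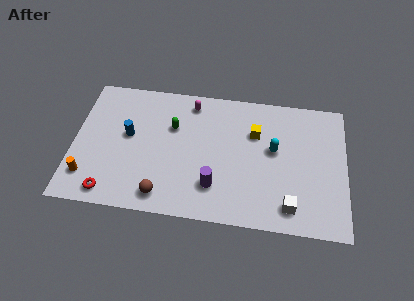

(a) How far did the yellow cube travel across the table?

1.6

The yellow cube moved from about (8.8, 6.8) to (10.3, 6.2), a distance of √(1.5² + 0.6²) ≈ 1.6.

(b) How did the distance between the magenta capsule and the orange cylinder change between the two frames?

+2.8

Before: roughly 5.3 units apart; after: 8.1. That's 2.8 units further apart.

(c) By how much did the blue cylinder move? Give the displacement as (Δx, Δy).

(1.3, -2.2)

The blue cylinder was at about (1.8, 7.3) and moved to about (3.1, 5.1).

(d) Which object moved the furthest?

the brown sphere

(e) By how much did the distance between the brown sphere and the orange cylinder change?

+1.5

They were about 2.9 units apart before and 4.4 after — 1.5 units further apart.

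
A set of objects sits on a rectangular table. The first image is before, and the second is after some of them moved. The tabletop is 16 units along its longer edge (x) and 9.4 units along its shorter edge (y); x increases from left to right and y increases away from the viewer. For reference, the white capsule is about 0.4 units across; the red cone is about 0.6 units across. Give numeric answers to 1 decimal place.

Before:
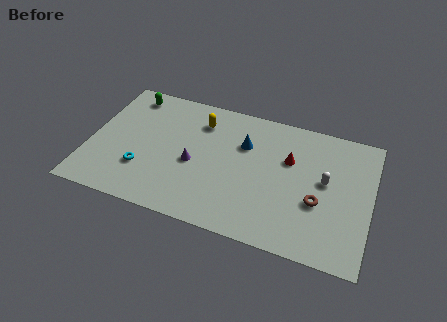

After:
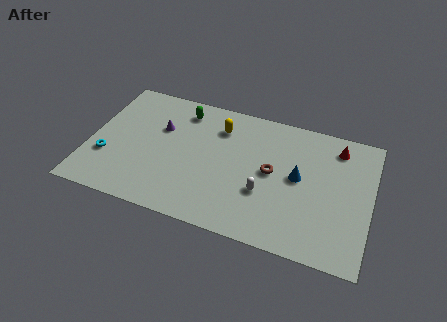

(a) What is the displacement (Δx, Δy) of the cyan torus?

(-2.1, 0.3)

The cyan torus started near (3.2, 2.8) and ended near (1.1, 3.1).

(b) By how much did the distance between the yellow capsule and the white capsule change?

-2.7

The distance was about 7.6 in the first image and 4.9 in the second, so they moved 2.7 units closer together.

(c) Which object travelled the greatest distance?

the white capsule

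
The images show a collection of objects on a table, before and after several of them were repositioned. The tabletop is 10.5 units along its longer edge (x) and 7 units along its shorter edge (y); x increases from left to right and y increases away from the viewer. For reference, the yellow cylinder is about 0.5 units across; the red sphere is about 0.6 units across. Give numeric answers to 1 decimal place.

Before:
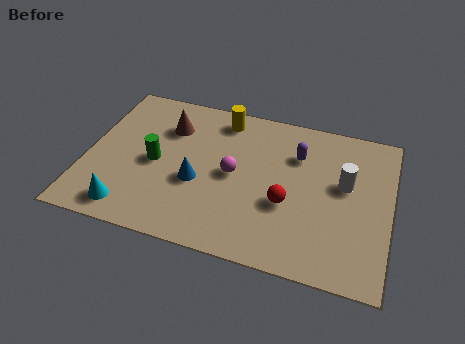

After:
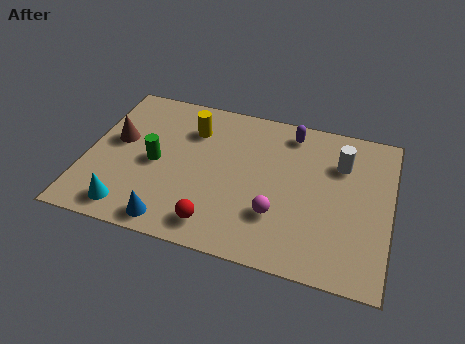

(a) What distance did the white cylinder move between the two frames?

0.9

The white cylinder was near (8.9, 4.1) before and (8.7, 5.0) after, so it travelled √(0.2² + 0.9²) ≈ 0.9 units.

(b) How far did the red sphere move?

2.8

From (7.0, 2.7) to (4.7, 1.1), the red sphere covered √(2.3² + 1.6²) ≈ 2.8 units.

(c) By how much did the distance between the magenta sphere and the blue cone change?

+2.3

The distance was about 1.4 in the first image and 3.7 in the second, so they moved 2.3 units further apart.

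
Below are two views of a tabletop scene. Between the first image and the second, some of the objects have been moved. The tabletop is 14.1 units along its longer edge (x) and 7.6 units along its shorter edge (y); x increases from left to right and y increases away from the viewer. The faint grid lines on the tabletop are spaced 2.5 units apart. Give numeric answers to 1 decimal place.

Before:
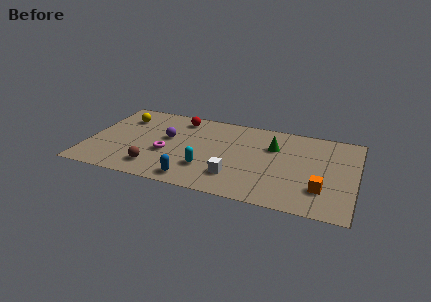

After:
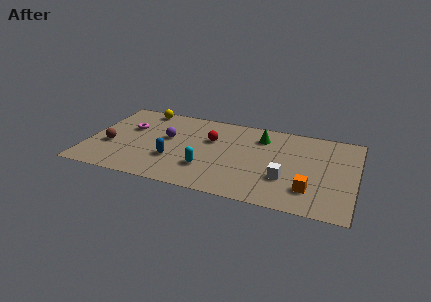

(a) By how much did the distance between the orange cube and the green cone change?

+0.8

They were about 4.1 units apart before and 4.9 after — 0.8 units further apart.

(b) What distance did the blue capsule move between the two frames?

1.9

From (5.8, 1.0) to (4.6, 2.5), the blue capsule covered √(1.2² + 1.5²) ≈ 1.9 units.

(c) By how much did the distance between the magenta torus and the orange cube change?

+2.0

Before: roughly 8.2 units apart; after: 10.2. That's 2.0 units further apart.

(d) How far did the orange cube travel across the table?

0.6

The orange cube moved from about (12.4, 2.1) to (11.8, 1.9), a distance of √(0.6² + 0.2²) ≈ 0.6.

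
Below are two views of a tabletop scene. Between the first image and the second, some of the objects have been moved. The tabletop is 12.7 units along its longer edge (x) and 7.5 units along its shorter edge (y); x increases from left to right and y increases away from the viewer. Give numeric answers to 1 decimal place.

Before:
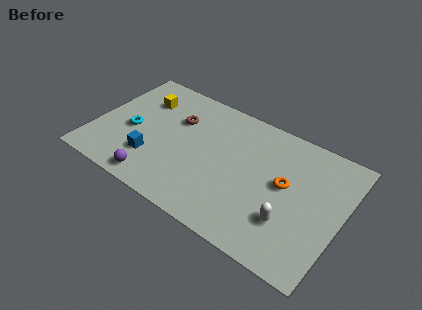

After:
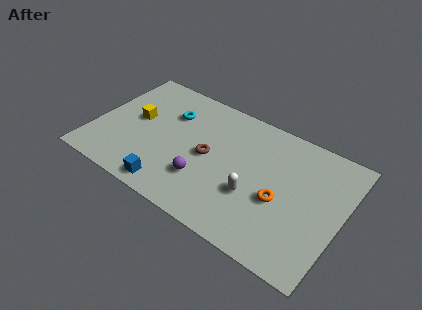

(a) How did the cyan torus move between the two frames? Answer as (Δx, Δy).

(1.7, 2.0)

The cyan torus started near (1.9, 3.3) and ended near (3.6, 5.3).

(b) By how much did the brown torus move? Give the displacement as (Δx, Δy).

(1.9, -1.4)

The brown torus was at about (4.0, 5.1) and moved to about (5.9, 3.7).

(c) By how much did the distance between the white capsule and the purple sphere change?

-4.3

Before: roughly 6.8 units apart; after: 2.5. That's 4.3 units closer together.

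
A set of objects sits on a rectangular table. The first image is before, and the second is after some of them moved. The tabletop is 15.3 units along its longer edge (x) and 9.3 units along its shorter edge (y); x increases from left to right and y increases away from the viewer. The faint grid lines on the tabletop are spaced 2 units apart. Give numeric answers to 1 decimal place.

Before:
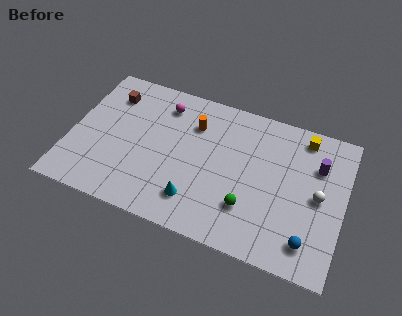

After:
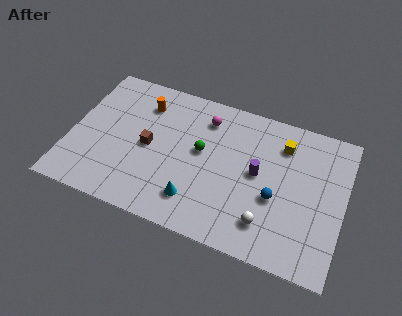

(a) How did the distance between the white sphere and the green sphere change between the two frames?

+0.9

Before: roughly 4.2 units apart; after: 5.1. That's 0.9 units further apart.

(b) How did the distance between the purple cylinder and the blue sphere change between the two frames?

-3.2

Before: roughly 4.8 units apart; after: 1.6. That's 3.2 units closer together.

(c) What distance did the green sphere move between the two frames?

3.9

The green sphere was near (10.2, 2.6) before and (7.3, 5.2) after, so it travelled √(2.9² + 2.6²) ≈ 3.9 units.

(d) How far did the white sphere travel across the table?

3.7

The white sphere was near (13.9, 4.6) before and (11.3, 2.0) after, so it travelled √(2.6² + 2.6²) ≈ 3.7 units.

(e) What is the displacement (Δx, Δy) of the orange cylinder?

(-2.9, 0.4)

The orange cylinder was at about (6.7, 6.8) and moved to about (3.8, 7.2).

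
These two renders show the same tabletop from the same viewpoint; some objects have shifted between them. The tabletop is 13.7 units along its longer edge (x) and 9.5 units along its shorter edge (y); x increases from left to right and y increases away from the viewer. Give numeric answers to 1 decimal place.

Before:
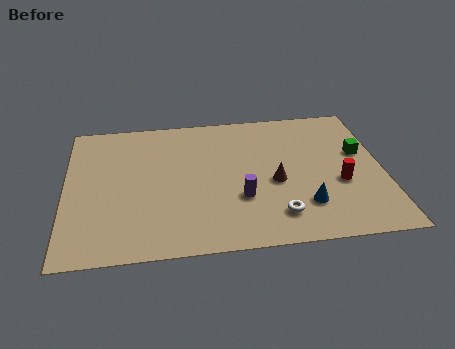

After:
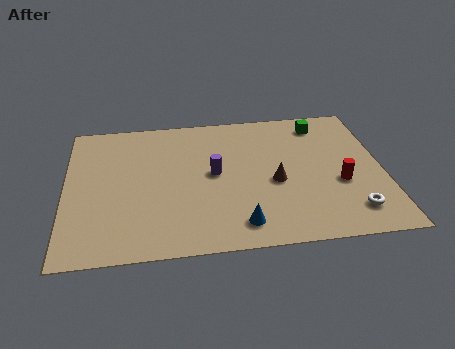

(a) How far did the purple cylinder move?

2.1

The purple cylinder moved from about (7.5, 3.2) to (6.4, 5.0), a distance of √(1.1² + 1.8²) ≈ 2.1.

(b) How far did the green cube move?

2.8

The green cube moved from about (12.8, 5.7) to (11.2, 8.0), a distance of √(1.6² + 2.3²) ≈ 2.8.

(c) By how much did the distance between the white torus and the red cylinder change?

-1.4

The distance was about 3.3 in the first image and 1.9 in the second, so they moved 1.4 units closer together.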